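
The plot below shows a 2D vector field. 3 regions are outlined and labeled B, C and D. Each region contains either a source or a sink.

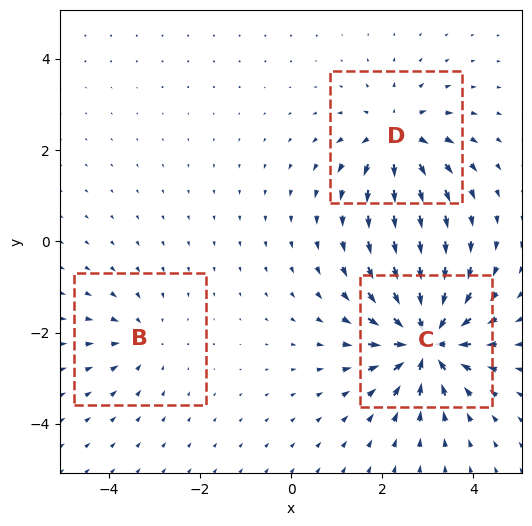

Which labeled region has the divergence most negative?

C

Divergence at each region's feature centre — B: about -2, C: about -6, D: about +4. Region C is most negative.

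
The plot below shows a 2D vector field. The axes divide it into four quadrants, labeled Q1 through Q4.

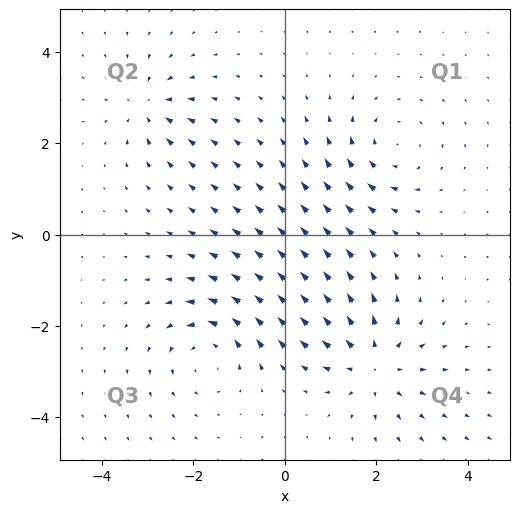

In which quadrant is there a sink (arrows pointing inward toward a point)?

The sink sits at approximately (-3.0, 2.8), which lies in quadrant Q2. The divergence there is about -5, negative as expected for a sink.

Q2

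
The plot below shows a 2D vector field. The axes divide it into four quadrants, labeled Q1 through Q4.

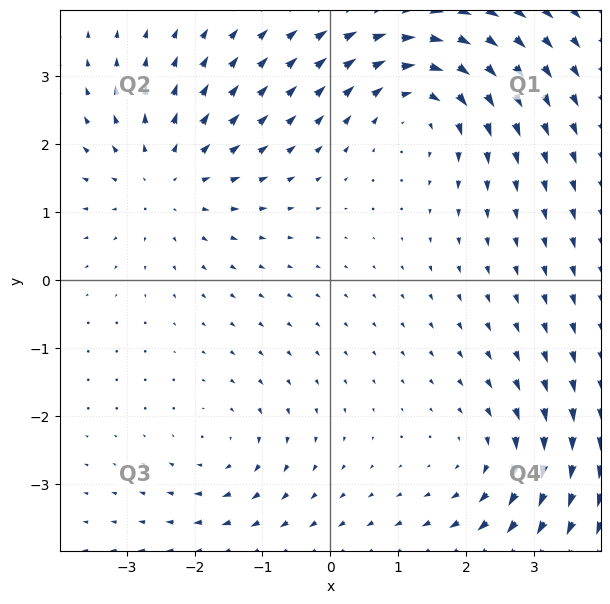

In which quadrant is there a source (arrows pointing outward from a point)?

The source sits at approximately (-2.4, 1.5), which lies in quadrant Q2. The divergence there is about +3, positive as expected for a source.

Q2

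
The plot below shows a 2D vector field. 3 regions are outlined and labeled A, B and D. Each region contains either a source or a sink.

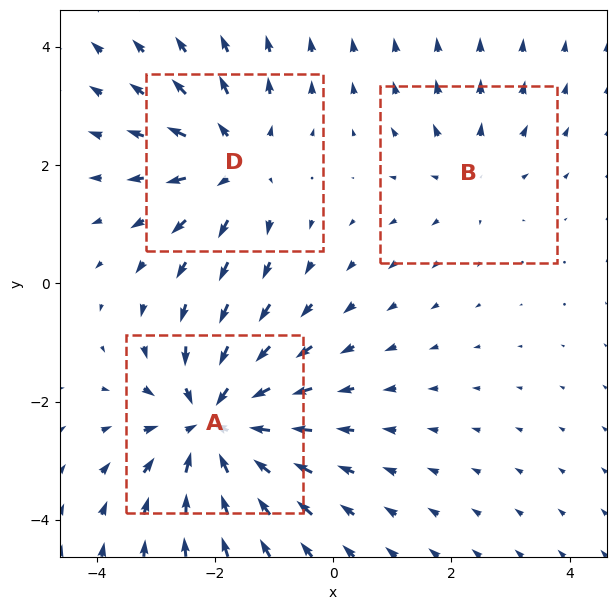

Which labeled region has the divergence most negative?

A

Divergence at each region's feature centre — A: about -5, B: about +2, D: about +3. Region A is most negative.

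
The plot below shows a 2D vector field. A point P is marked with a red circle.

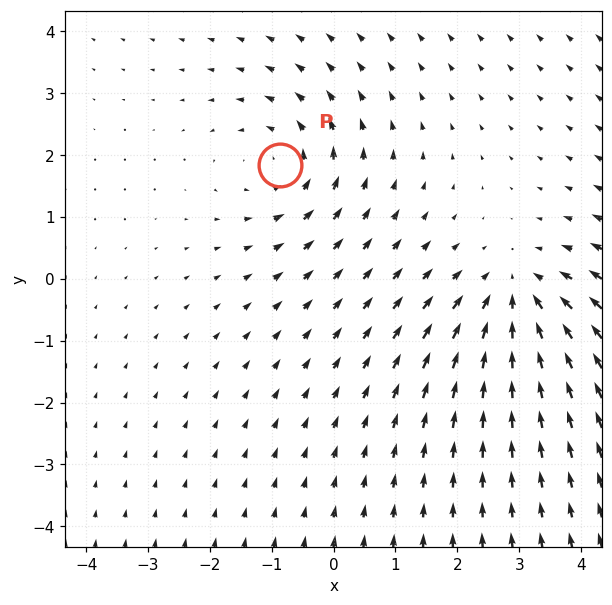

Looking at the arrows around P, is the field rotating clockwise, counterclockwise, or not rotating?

Near P at (-0.9, 1.8) the arrows circulate counterclockwise. The curl (z-component) there is about +3; positive curl means counterclockwise rotation.

counterclockwise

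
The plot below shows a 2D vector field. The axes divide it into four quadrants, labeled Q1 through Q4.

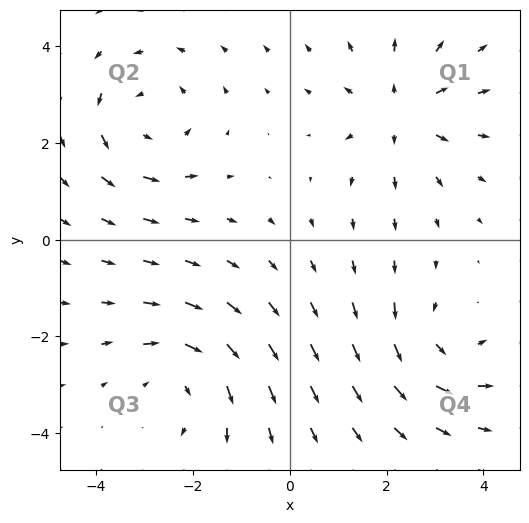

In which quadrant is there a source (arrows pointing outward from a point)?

The source sits at approximately (2.3, 2.6), which lies in quadrant Q1. The divergence there is about +4, positive as expected for a source.

Q1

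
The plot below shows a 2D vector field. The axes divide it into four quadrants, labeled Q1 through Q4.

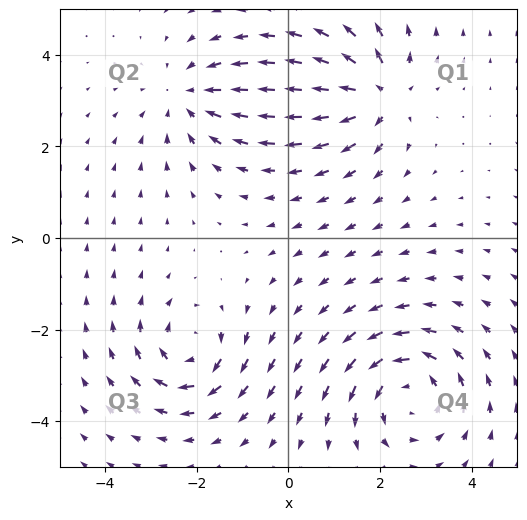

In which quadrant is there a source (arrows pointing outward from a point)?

Q1

The source sits at approximately (2.0, 3.1), which lies in quadrant Q1. The divergence there is about +4, positive as expected for a source.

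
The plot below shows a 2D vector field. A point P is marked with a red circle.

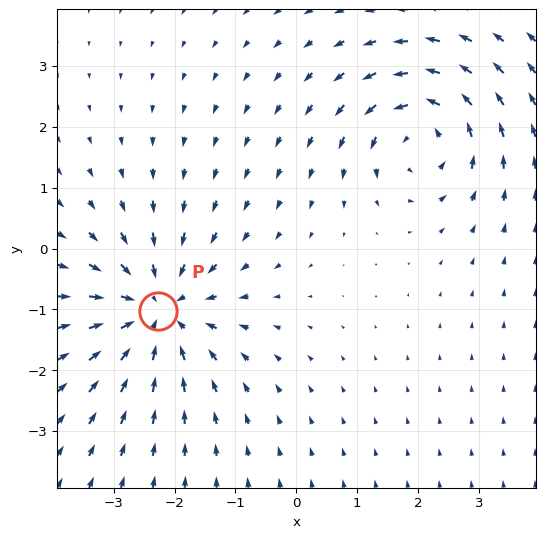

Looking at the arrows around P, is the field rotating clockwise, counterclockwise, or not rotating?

not rotating

Near P at (-2.3, -1.0) the arrows show no circulation. The curl there is ≈0.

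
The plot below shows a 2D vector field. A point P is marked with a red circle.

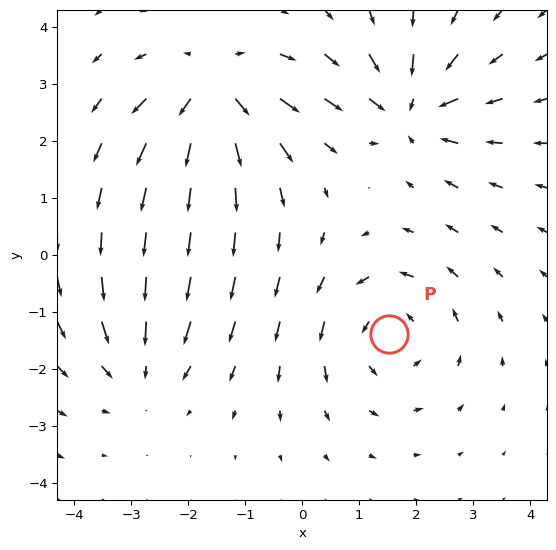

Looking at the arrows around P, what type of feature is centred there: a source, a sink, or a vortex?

vortex

At P (1.5, -1.4) the arrows circulate counterclockwise. Divergence ≈0, curl about +4 — near-zero divergence with nonzero curl is a vortex.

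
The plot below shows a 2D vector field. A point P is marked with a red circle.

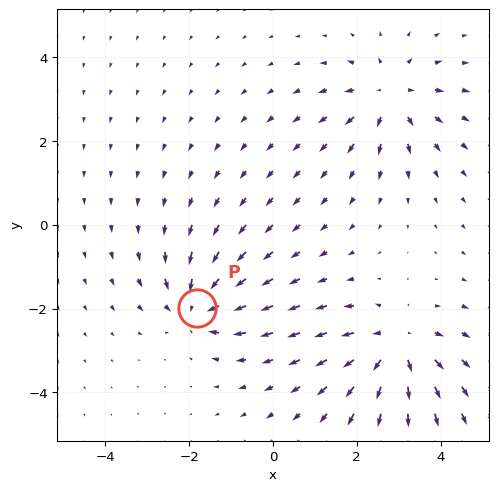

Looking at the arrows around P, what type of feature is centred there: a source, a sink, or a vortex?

At P (-1.8, -2.0) the arrows converge inward. Divergence about -4, curl ≈0 — negative divergence with near-zero curl is a sink.

sink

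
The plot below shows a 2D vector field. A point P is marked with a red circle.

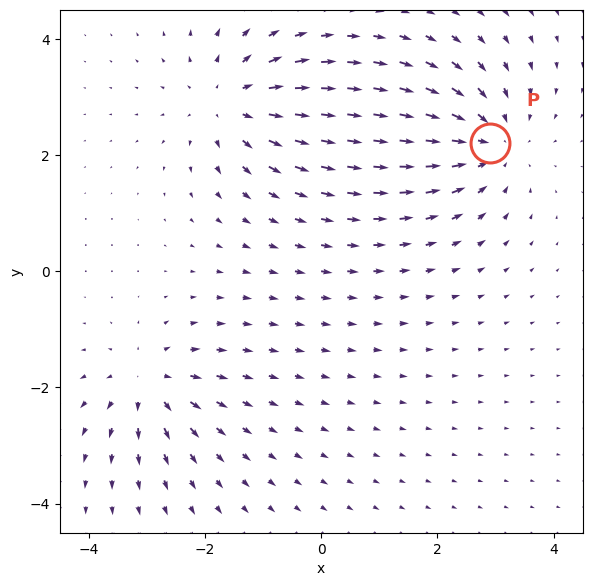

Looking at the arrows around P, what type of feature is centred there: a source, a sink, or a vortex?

sink

At P (2.9, 2.2) the arrows converge inward. Divergence about -5, curl ≈0 — negative divergence with near-zero curl is a sink.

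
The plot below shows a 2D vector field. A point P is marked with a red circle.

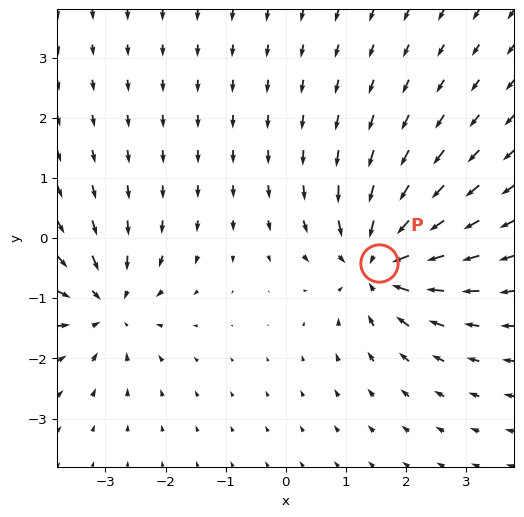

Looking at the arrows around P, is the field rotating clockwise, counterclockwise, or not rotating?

not rotating

Near P at (1.5, -0.4) the arrows show no circulation. The curl there is ≈0.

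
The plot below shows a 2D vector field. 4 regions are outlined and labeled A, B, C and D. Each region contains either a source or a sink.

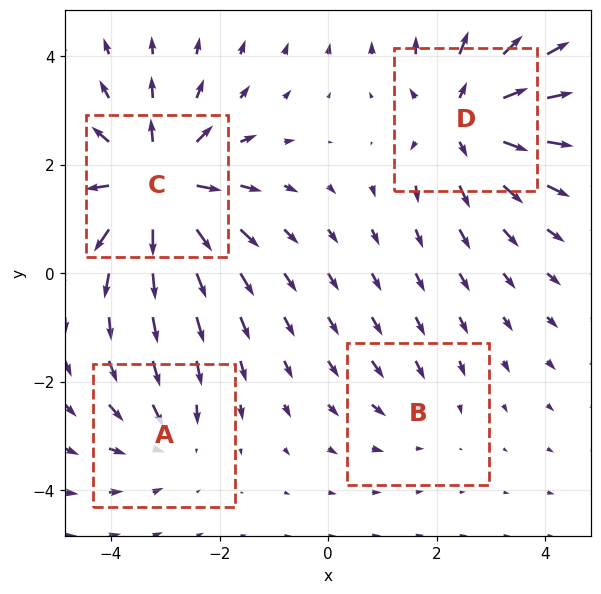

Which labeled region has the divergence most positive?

Divergence at each region's feature centre — A: about -3, B: about -2, C: about +7, D: about +5. Region C is most positive.

C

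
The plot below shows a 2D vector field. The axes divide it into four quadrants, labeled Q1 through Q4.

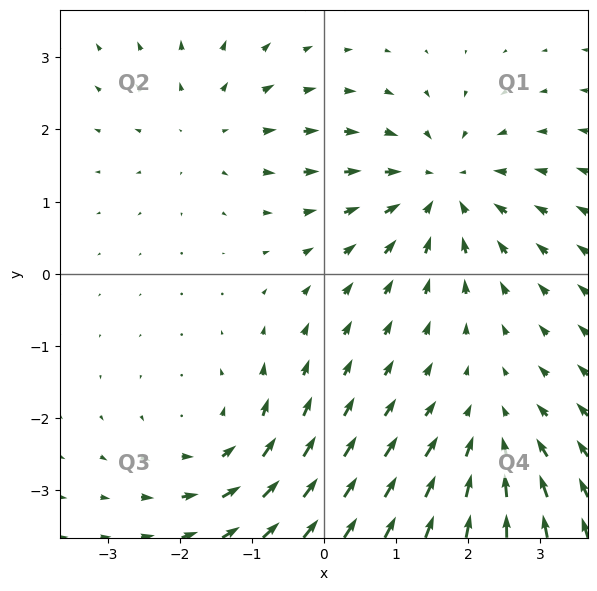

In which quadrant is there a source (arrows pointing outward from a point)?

Q2

The source sits at approximately (-1.6, 2.0), which lies in quadrant Q2. The divergence there is about +3, positive as expected for a source.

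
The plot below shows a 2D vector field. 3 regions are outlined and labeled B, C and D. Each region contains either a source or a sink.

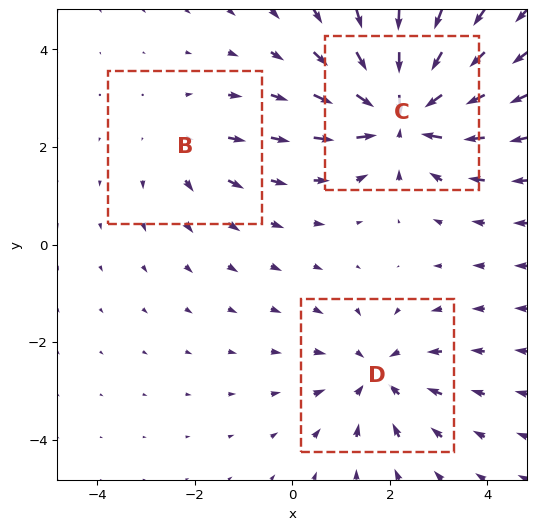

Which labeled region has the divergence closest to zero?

B

Divergence at each region's feature centre — B: about +2, C: about -5, D: about -3. Region B is closest to zero.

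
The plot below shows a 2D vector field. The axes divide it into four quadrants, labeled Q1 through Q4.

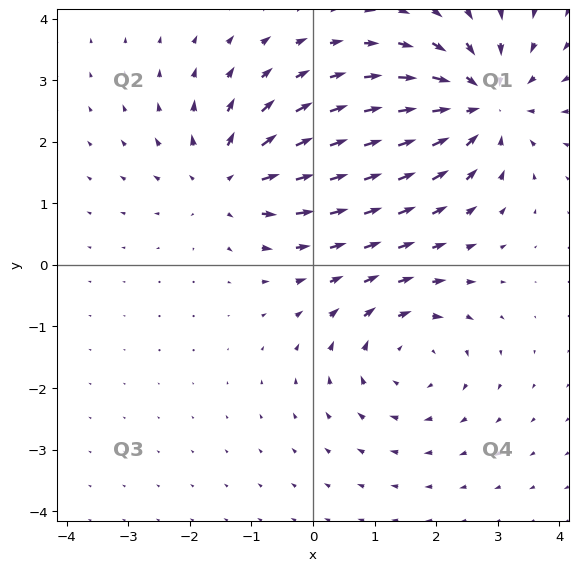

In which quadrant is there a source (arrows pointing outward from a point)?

The source sits at approximately (-1.4, 1.4), which lies in quadrant Q2. The divergence there is about +4, positive as expected for a source.

Q2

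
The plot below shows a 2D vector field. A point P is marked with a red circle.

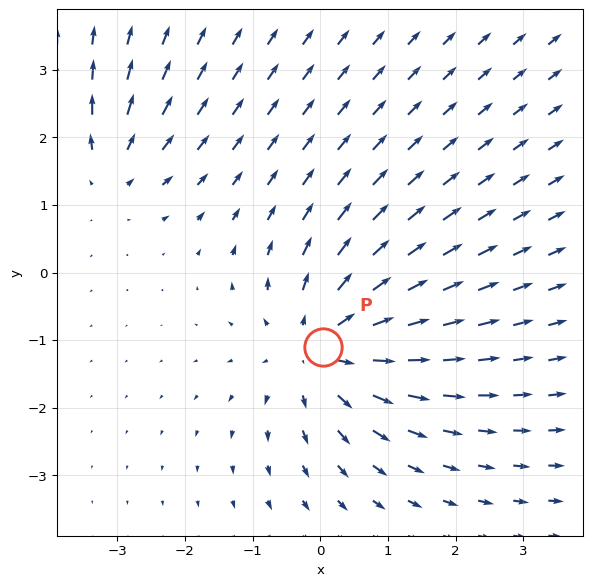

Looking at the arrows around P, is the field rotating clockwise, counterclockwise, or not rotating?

Near P at (0.0, -1.1) the arrows show no circulation. The curl there is ≈0.

not rotating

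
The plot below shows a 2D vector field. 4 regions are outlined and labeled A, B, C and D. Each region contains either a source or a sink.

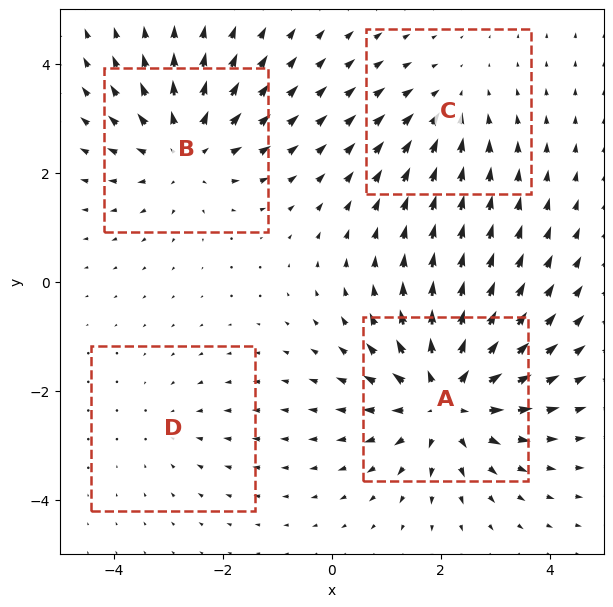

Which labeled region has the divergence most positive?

Divergence at each region's feature centre — A: about +6, B: about +4, C: about -3, D: about -2. Region A is most positive.

A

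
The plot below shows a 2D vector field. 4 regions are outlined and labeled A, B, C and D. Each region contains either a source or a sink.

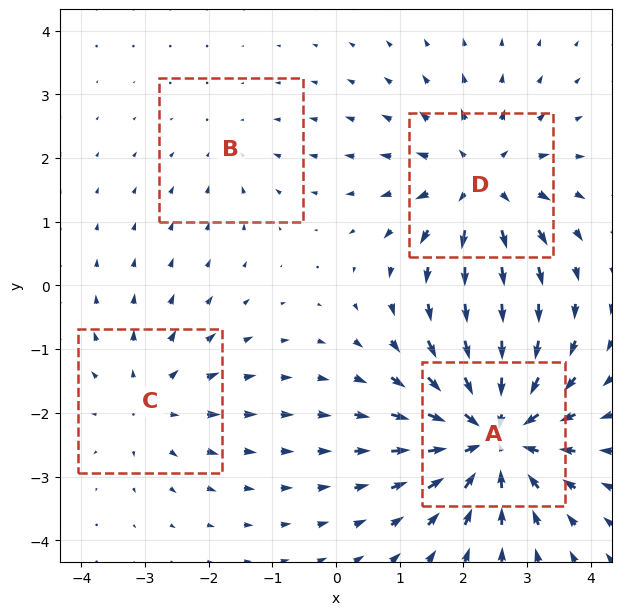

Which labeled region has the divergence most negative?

A

Divergence at each region's feature centre — A: about -7, B: about -2, C: about +3, D: about +5. Region A is most negative.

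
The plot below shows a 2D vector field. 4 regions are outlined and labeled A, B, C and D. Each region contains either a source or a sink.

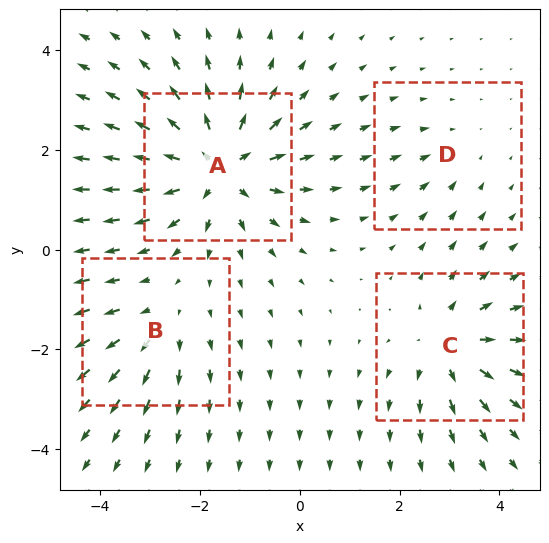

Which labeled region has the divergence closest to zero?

Divergence at each region's feature centre — A: about +7, B: about +3, C: about +5, D: about -2. Region D is closest to zero.

D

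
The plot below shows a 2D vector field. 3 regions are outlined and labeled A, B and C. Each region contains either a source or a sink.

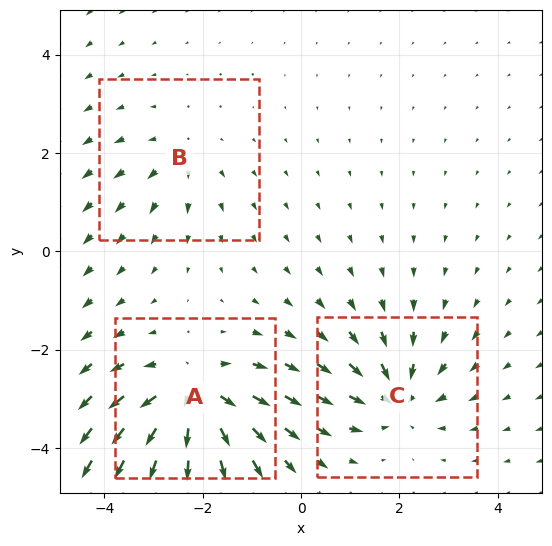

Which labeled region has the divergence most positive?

Divergence at each region's feature centre — A: about +5, B: about +2, C: about -4. Region A is most positive.

A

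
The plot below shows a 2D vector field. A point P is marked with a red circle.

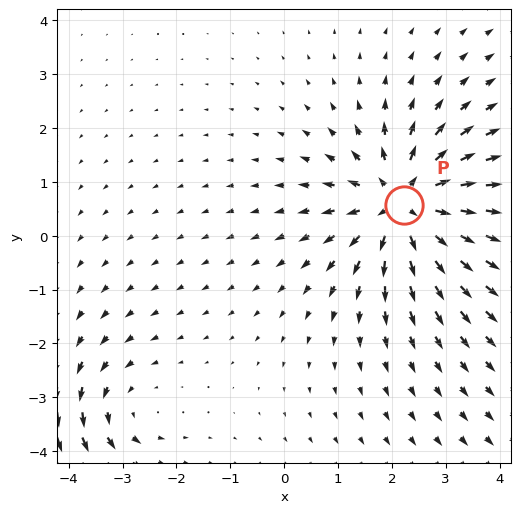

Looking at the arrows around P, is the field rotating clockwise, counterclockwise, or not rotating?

Near P at (2.2, 0.6) the arrows show no circulation. The curl there is ≈0.

not rotating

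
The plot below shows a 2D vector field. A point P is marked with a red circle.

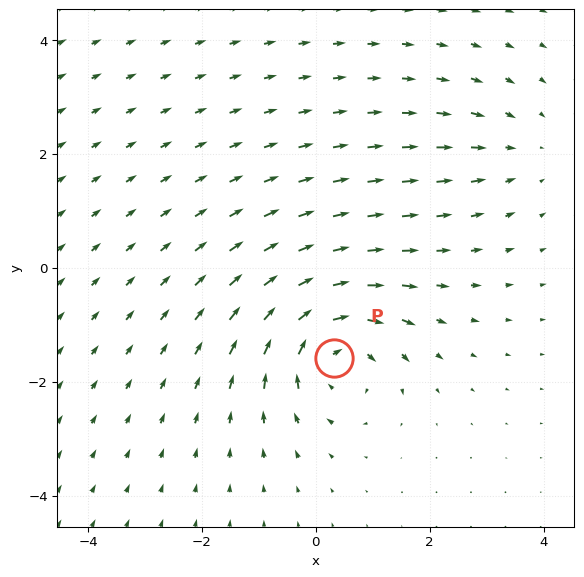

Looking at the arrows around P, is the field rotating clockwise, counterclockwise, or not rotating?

clockwise

Near P at (0.3, -1.6) the arrows circulate clockwise. The curl (z-component) there is about -6; negative curl means clockwise rotation.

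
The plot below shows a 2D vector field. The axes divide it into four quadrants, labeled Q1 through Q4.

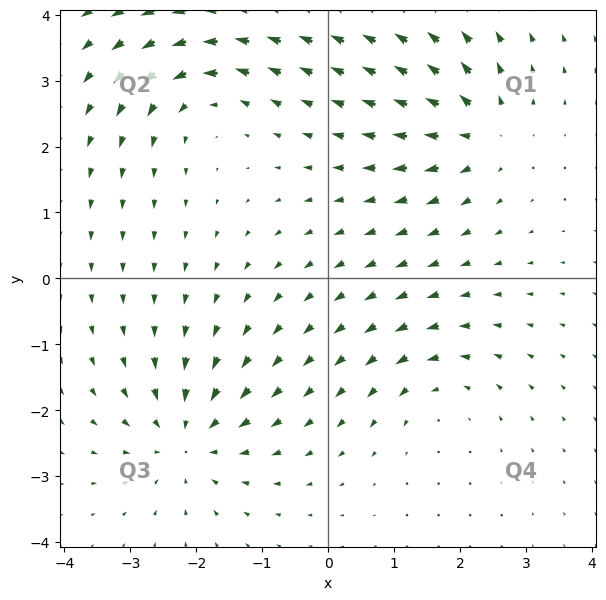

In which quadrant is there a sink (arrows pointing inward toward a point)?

Q3

The sink sits at approximately (-2.1, -2.4), which lies in quadrant Q3. The divergence there is about -5, negative as expected for a sink.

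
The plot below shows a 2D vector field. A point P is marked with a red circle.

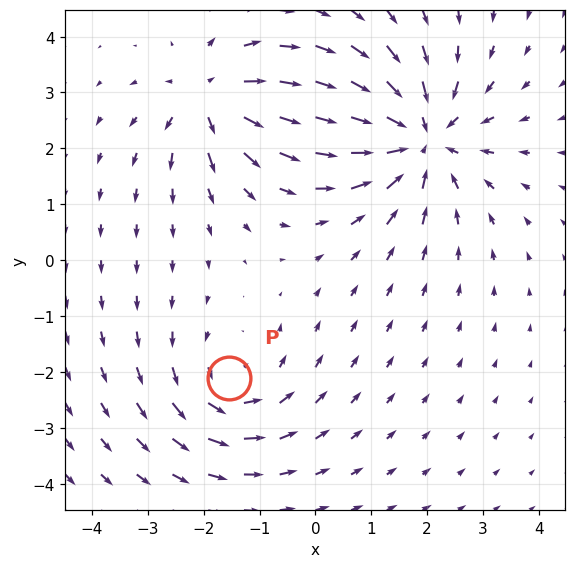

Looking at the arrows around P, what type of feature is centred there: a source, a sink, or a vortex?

At P (-1.5, -2.1) the arrows circulate counterclockwise. Divergence ≈0, curl about +3 — near-zero divergence with nonzero curl is a vortex.

vortex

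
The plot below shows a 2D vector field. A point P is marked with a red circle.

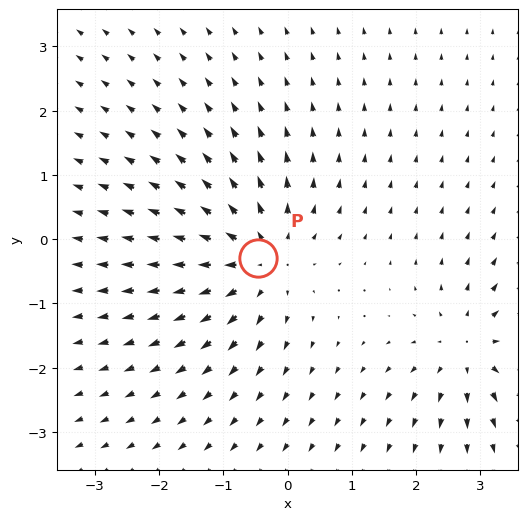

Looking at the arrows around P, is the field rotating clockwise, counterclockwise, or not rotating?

Near P at (-0.5, -0.3) the arrows show no circulation. The curl there is ≈0.

not rotating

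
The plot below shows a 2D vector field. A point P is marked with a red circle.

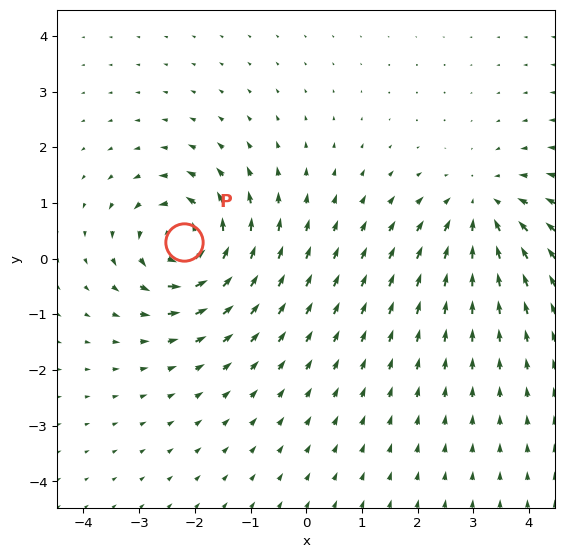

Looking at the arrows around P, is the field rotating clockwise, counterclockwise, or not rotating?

counterclockwise

Near P at (-2.2, 0.3) the arrows circulate counterclockwise. The curl (z-component) there is about +5; positive curl means counterclockwise rotation.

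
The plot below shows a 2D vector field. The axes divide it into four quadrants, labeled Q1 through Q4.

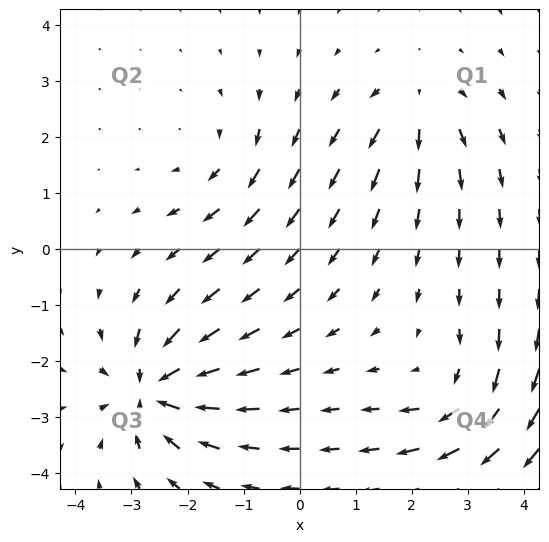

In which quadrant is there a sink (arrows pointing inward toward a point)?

Q3

The sink sits at approximately (-2.6, -2.5), which lies in quadrant Q3. The divergence there is about -7, negative as expected for a sink.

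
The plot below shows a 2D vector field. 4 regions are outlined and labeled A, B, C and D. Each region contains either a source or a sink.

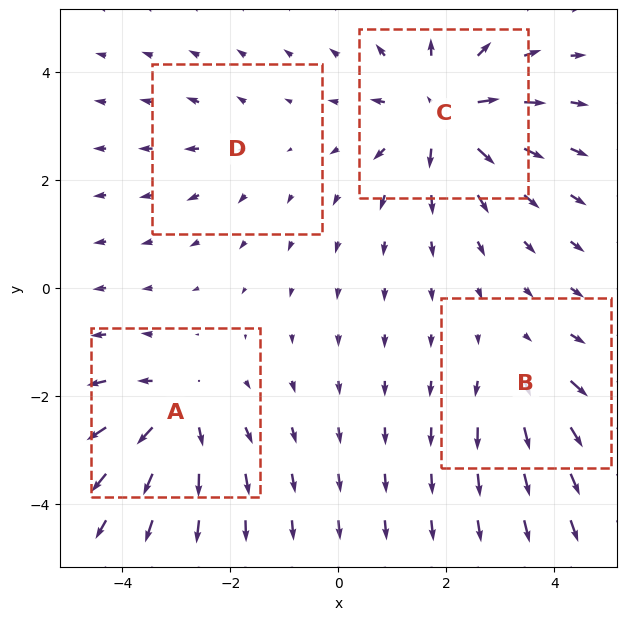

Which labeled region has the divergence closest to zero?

D

Divergence at each region's feature centre — A: about +5, B: about +3, C: about +7, D: about +2. Region D is closest to zero.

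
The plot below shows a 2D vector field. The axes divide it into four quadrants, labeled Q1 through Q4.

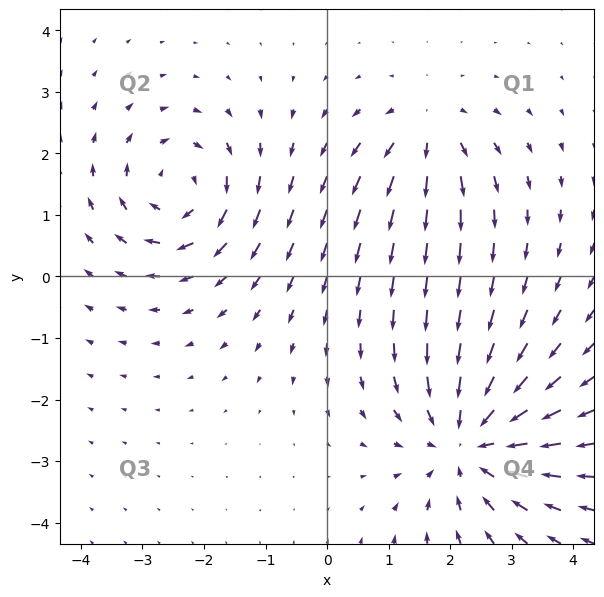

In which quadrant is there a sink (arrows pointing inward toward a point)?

Q4

The sink sits at approximately (2.3, -2.7), which lies in quadrant Q4. The divergence there is about -4, negative as expected for a sink.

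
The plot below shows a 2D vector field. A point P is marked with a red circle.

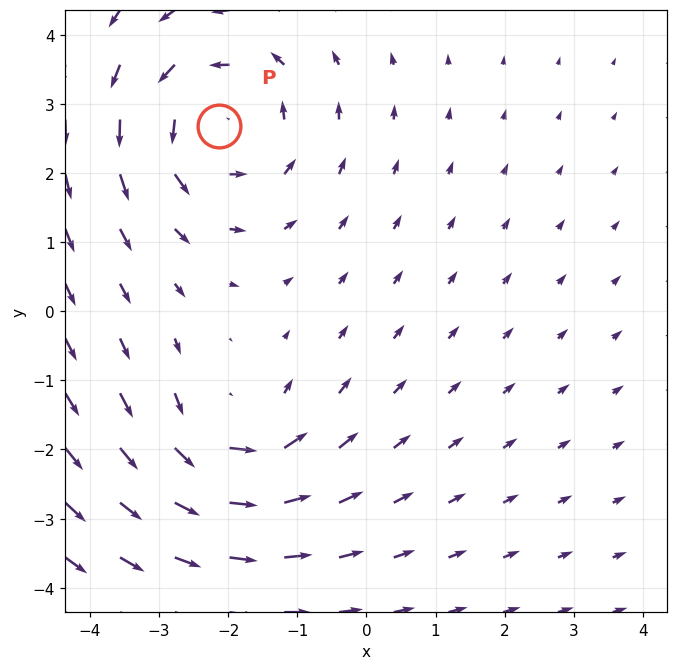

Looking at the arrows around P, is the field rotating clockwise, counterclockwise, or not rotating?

counterclockwise

Near P at (-2.1, 2.7) the arrows circulate counterclockwise. The curl (z-component) there is about +4; positive curl means counterclockwise rotation.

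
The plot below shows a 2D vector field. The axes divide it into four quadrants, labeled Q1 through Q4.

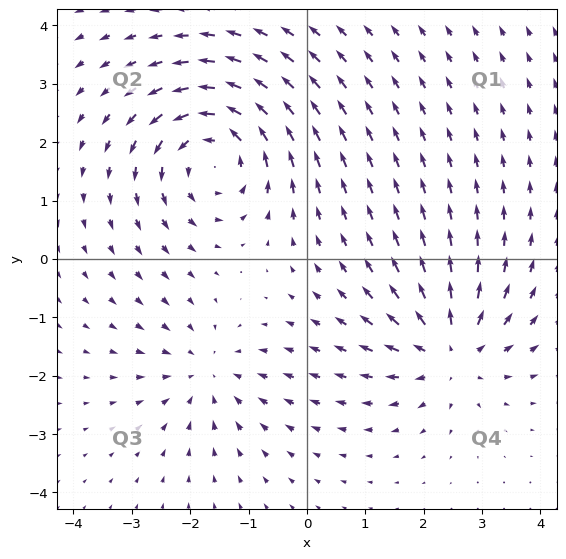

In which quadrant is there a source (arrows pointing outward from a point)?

The source sits at approximately (2.5, -1.6), which lies in quadrant Q4. The divergence there is about +4, positive as expected for a source.

Q4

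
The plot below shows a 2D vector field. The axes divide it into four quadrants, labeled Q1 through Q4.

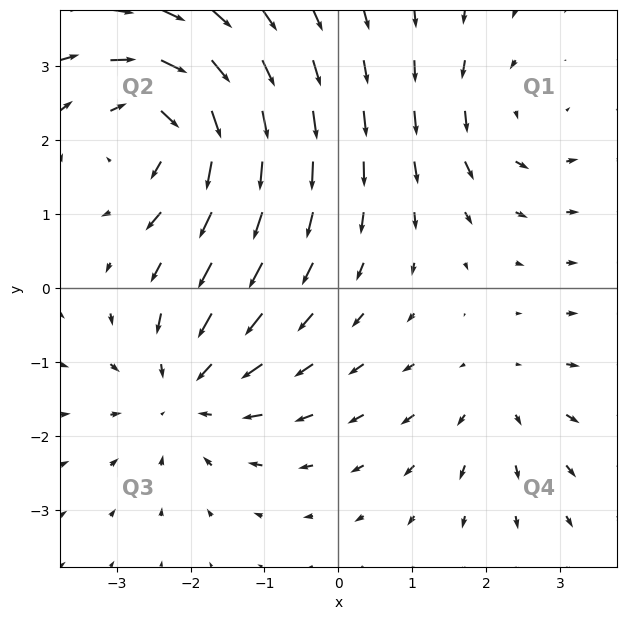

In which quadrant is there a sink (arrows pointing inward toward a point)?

The sink sits at approximately (-2.1, -1.4), which lies in quadrant Q3. The divergence there is about -4, negative as expected for a sink.

Q3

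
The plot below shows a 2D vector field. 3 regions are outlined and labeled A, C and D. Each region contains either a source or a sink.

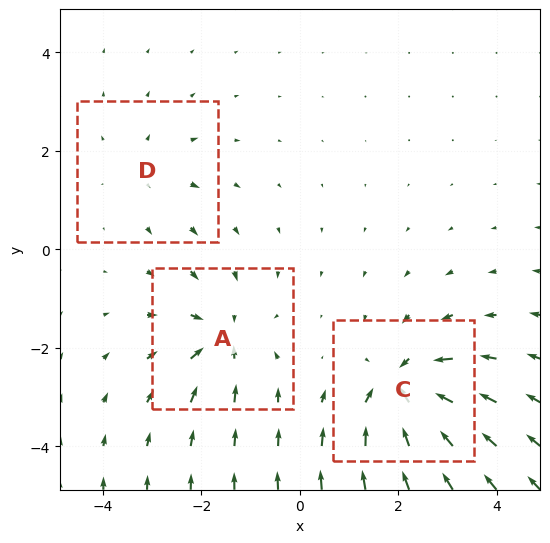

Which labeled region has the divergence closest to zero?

D

Divergence at each region's feature centre — A: about -4, C: about -6, D: about +2. Region D is closest to zero.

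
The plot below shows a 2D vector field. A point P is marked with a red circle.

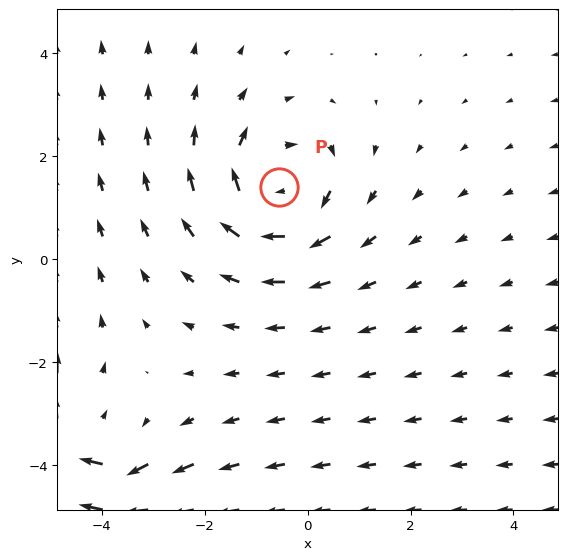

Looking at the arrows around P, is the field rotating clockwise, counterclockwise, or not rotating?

clockwise

Near P at (-0.6, 1.4) the arrows circulate clockwise. The curl (z-component) there is about -3; negative curl means clockwise rotation.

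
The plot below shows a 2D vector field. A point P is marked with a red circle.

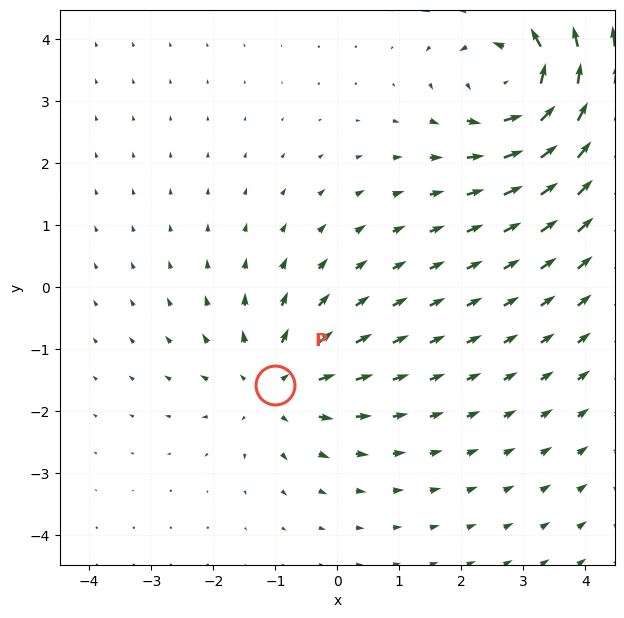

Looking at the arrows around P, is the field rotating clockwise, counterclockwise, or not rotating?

Near P at (-1.0, -1.6) the arrows show no circulation. The curl there is ≈0.

not rotating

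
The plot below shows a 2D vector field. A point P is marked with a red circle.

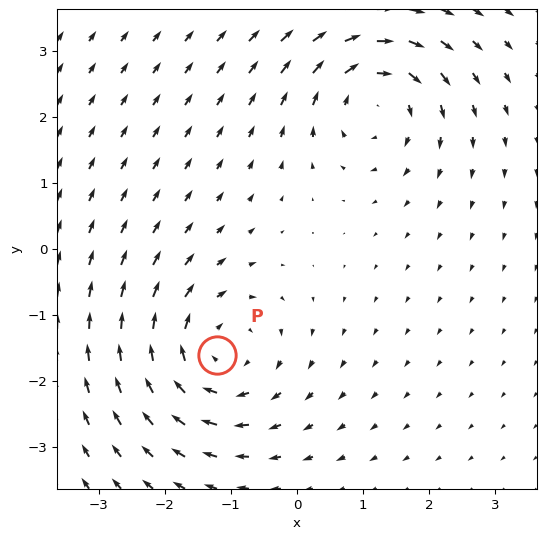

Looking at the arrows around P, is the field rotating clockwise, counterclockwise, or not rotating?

Near P at (-1.2, -1.6) the arrows circulate clockwise. The curl (z-component) there is about -4; negative curl means clockwise rotation.

clockwise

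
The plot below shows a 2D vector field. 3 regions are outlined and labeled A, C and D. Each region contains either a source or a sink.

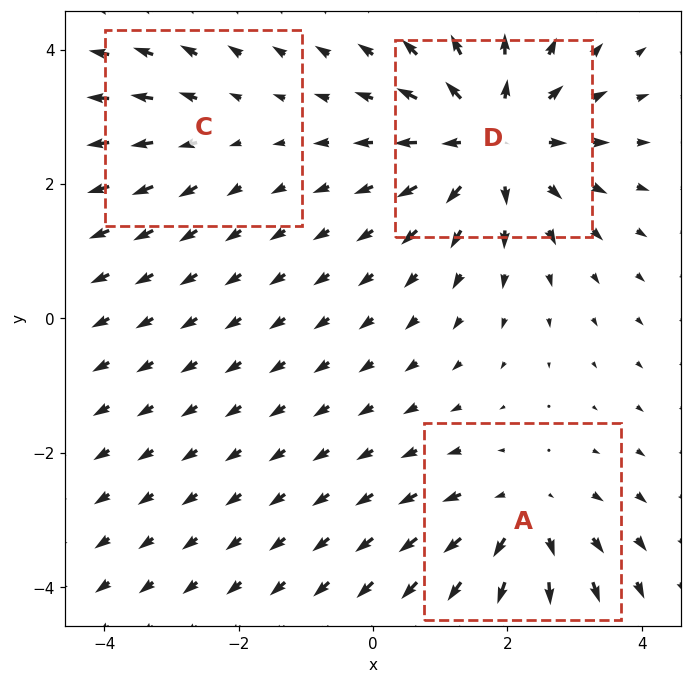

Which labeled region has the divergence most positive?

D

Divergence at each region's feature centre — A: about +3, C: about +2, D: about +5. Region D is most positive.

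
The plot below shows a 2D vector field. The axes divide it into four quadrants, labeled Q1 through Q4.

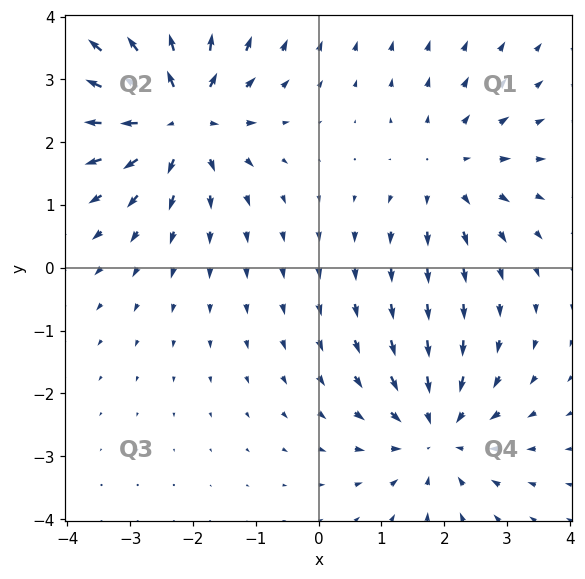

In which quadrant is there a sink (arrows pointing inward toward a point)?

Q4

The sink sits at approximately (1.9, -2.6), which lies in quadrant Q4. The divergence there is about -3, negative as expected for a sink.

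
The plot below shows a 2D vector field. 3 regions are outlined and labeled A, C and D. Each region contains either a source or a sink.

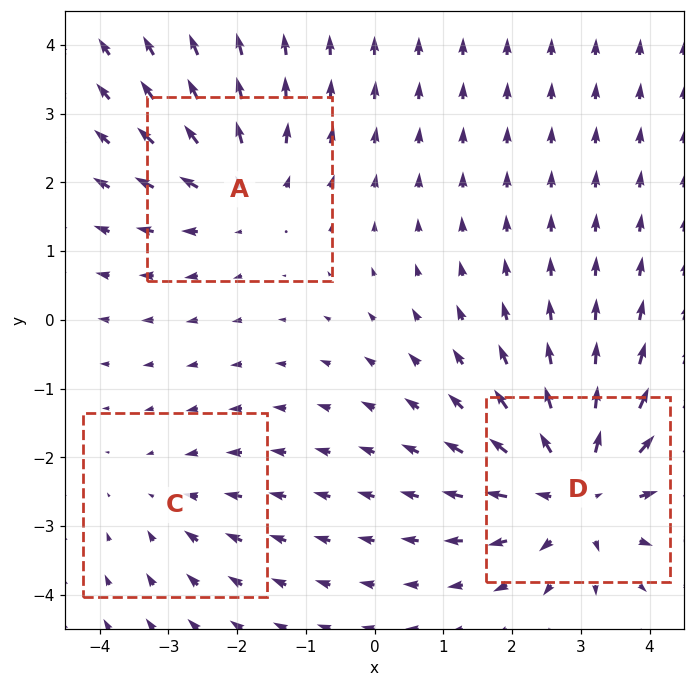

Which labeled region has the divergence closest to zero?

C

Divergence at each region's feature centre — A: about +3, C: about -2, D: about +5. Region C is closest to zero.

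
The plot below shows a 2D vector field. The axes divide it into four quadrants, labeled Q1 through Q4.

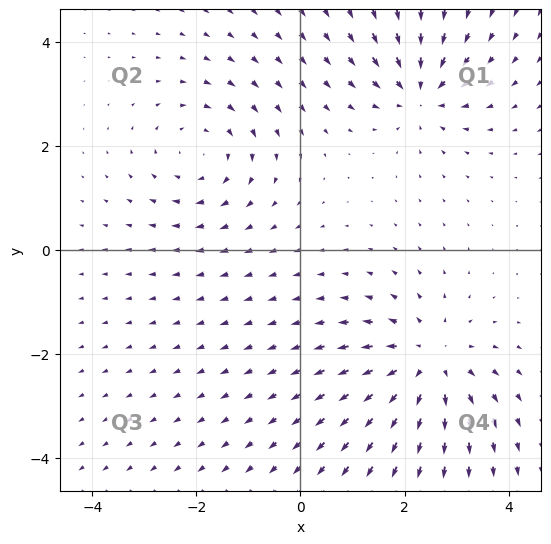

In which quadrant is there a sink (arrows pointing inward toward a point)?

Q1

The sink sits at approximately (2.3, 3.0), which lies in quadrant Q1. The divergence there is about -4, negative as expected for a sink.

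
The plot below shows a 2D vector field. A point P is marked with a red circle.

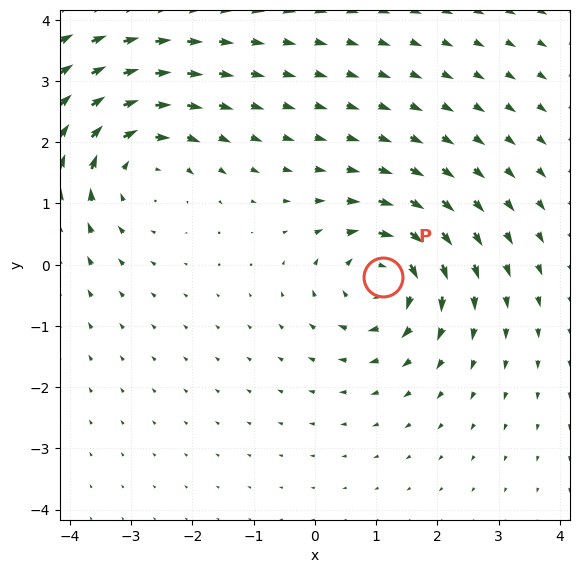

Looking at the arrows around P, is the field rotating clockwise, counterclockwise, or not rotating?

Near P at (1.1, -0.2) the arrows circulate clockwise. The curl (z-component) there is about -5; negative curl means clockwise rotation.

clockwise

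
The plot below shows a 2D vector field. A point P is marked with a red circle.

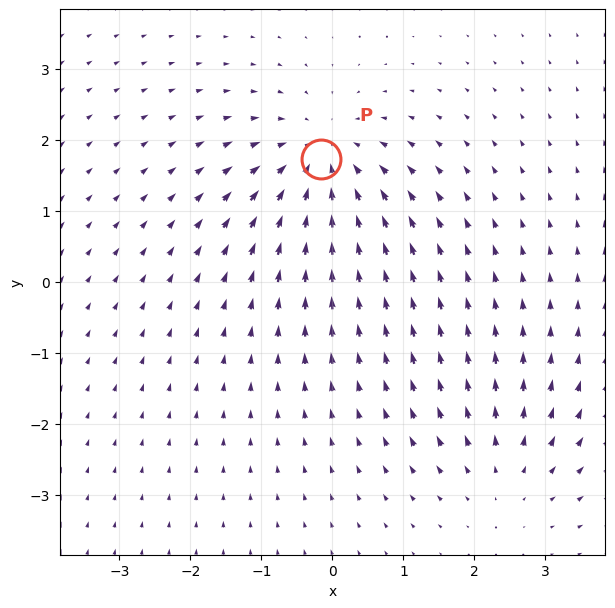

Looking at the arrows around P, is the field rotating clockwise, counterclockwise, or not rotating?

Near P at (-0.2, 1.7) the arrows show no circulation. The curl there is ≈0.

not rotating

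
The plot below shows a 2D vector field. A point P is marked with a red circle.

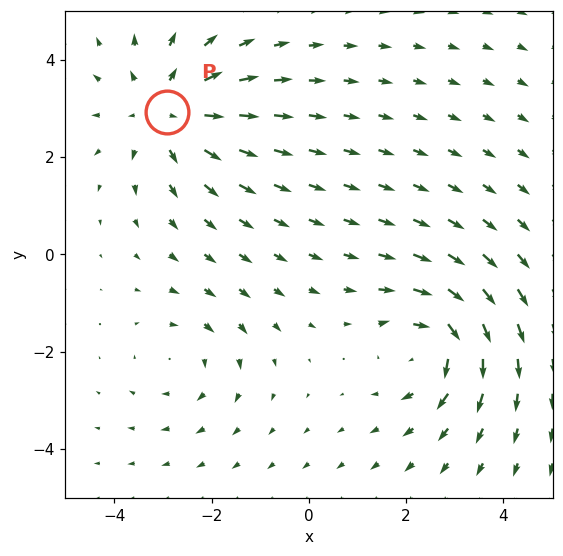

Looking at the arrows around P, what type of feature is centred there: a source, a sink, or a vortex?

At P (-2.9, 2.9) the arrows spread outward. Divergence about +4, curl ≈0 — positive divergence with near-zero curl is a source.

source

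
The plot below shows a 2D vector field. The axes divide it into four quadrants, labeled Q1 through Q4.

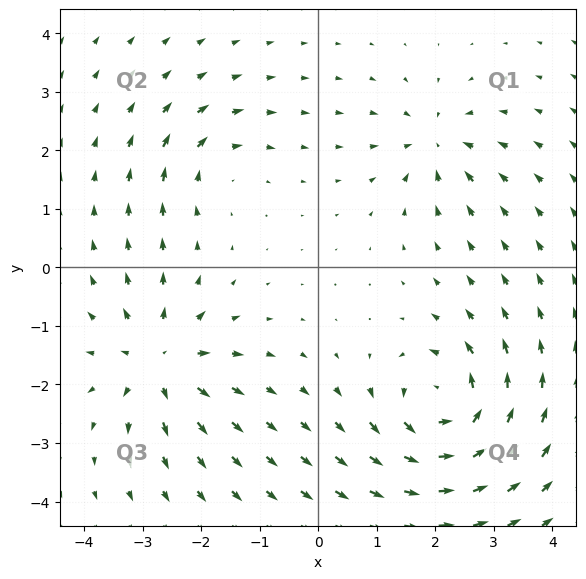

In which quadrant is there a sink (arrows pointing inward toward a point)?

The sink sits at approximately (2.0, 2.1), which lies in quadrant Q1. The divergence there is about -4, negative as expected for a sink.

Q1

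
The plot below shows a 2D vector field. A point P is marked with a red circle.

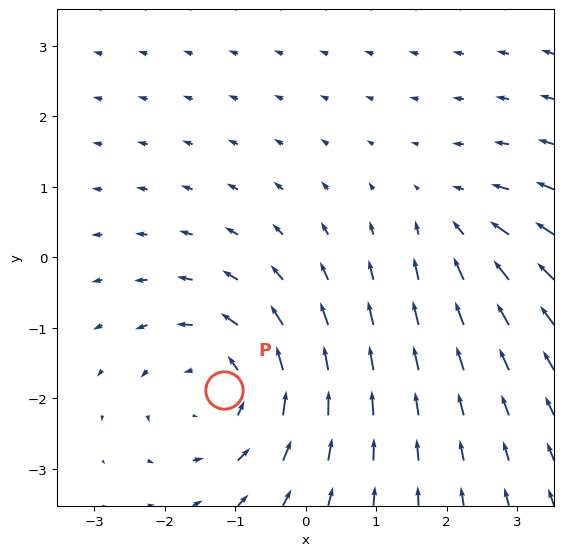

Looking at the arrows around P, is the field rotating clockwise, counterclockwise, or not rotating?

Near P at (-1.2, -1.9) the arrows circulate counterclockwise. The curl (z-component) there is about +3; positive curl means counterclockwise rotation.

counterclockwise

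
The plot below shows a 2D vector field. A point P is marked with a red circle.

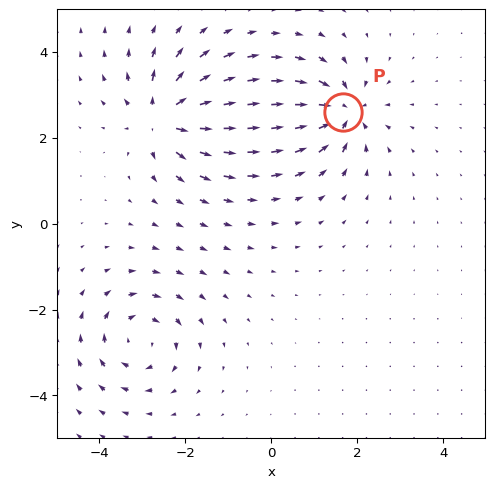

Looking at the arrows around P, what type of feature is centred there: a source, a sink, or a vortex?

At P (1.7, 2.6) the arrows converge inward. Divergence about -5, curl ≈0 — negative divergence with near-zero curl is a sink.

sink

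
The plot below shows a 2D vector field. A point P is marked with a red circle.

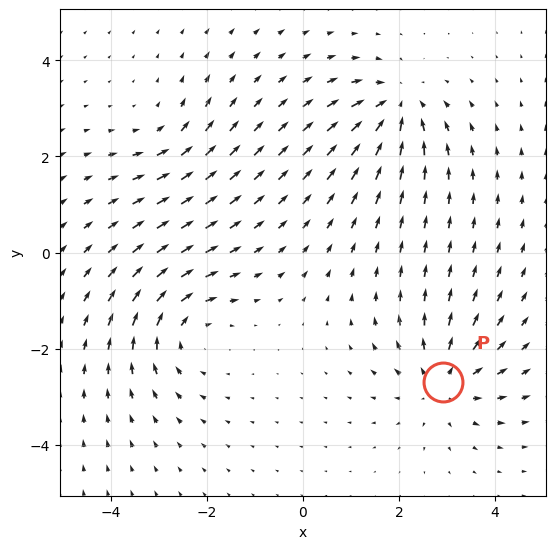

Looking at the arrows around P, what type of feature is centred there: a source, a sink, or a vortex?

source

At P (2.9, -2.7) the arrows spread outward. Divergence about +4, curl ≈0 — positive divergence with near-zero curl is a source.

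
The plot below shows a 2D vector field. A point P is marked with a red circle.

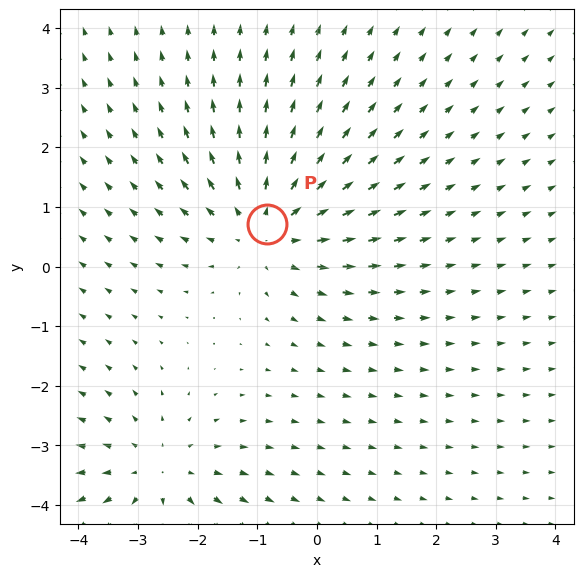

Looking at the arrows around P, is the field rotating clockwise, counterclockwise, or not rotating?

Near P at (-0.8, 0.7) the arrows show no circulation. The curl there is ≈0.

not rotating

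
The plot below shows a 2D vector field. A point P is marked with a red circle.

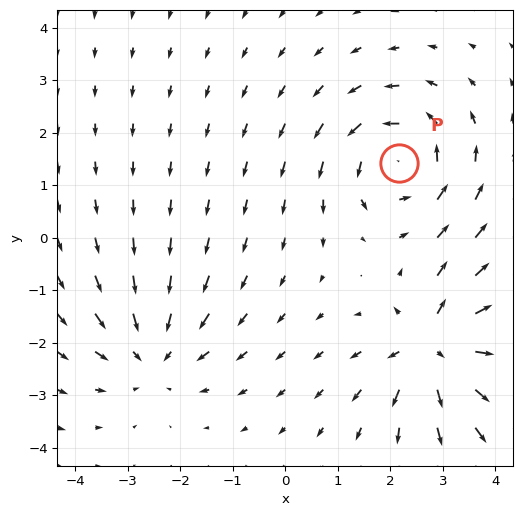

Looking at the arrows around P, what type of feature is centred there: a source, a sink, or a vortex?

vortex

At P (2.2, 1.4) the arrows circulate counterclockwise. Divergence ≈0, curl about +5 — near-zero divergence with nonzero curl is a vortex.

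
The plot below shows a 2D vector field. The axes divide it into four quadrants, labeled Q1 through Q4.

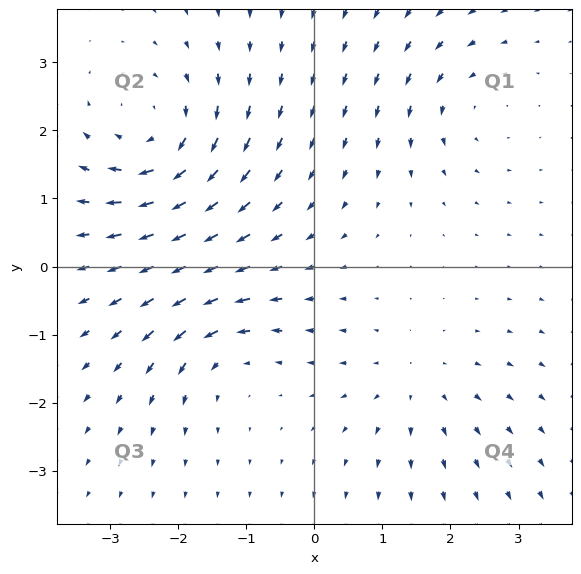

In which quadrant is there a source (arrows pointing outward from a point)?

Q4

The source sits at approximately (1.5, -1.7), which lies in quadrant Q4. The divergence there is about +3, positive as expected for a source.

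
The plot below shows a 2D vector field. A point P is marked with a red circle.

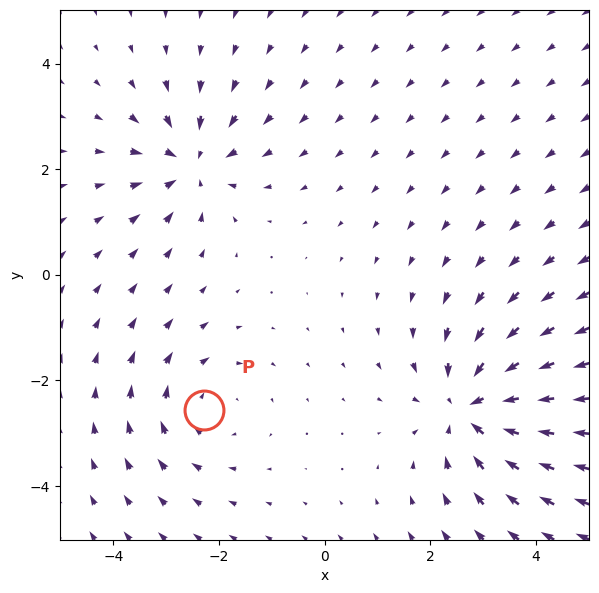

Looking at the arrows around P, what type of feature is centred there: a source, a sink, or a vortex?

At P (-2.3, -2.6) the arrows circulate clockwise. Divergence ≈0, curl about -3 — near-zero divergence with nonzero curl is a vortex.

vortex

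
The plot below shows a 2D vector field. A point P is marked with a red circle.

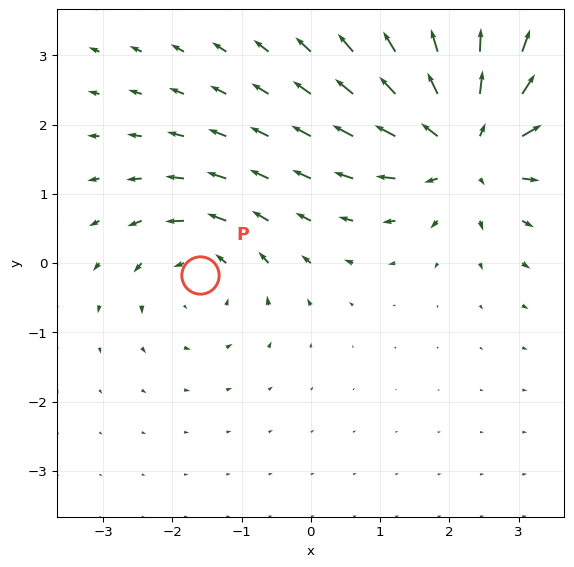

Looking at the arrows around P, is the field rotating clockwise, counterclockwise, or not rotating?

counterclockwise

Near P at (-1.6, -0.2) the arrows circulate counterclockwise. The curl (z-component) there is about +3; positive curl means counterclockwise rotation.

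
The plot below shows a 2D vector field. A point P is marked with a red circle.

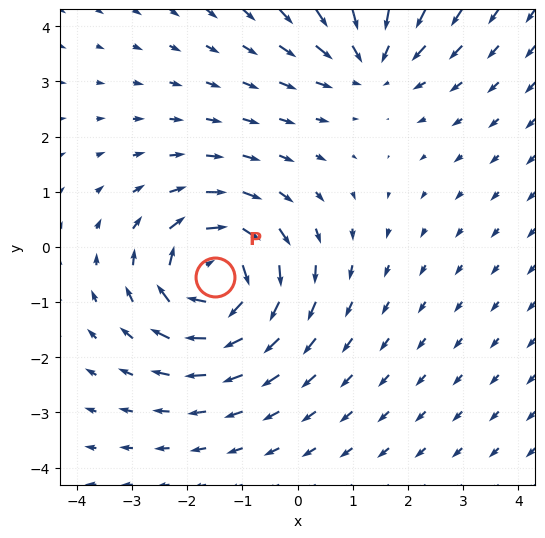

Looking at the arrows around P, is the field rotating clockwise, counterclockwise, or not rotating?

Near P at (-1.5, -0.6) the arrows circulate clockwise. The curl (z-component) there is about -4; negative curl means clockwise rotation.

clockwise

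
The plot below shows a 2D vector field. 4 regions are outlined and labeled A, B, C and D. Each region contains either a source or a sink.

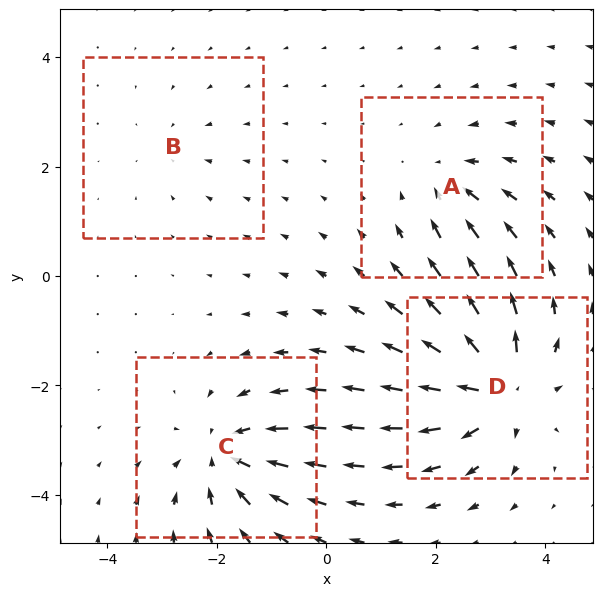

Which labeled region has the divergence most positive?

Divergence at each region's feature centre — A: about -4, B: about -2, C: about -6, D: about +7. Region D is most positive.

D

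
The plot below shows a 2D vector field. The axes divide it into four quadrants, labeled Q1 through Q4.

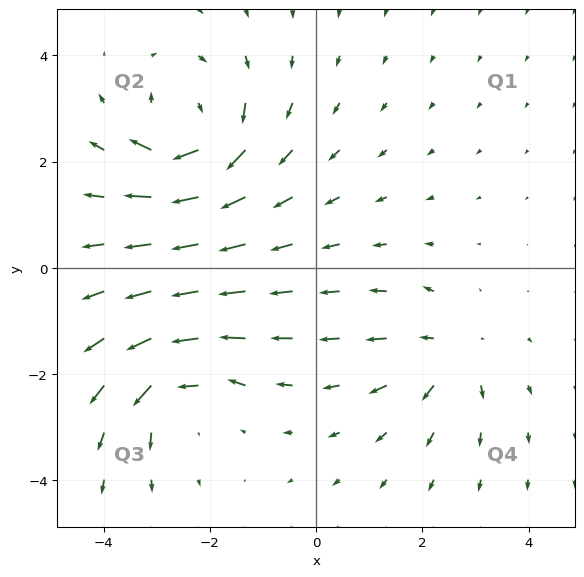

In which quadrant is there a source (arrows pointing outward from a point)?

The source sits at approximately (2.5, -1.6), which lies in quadrant Q4. The divergence there is about +3, positive as expected for a source.

Q4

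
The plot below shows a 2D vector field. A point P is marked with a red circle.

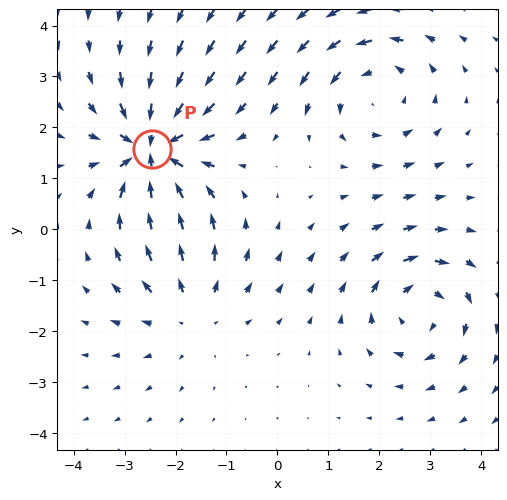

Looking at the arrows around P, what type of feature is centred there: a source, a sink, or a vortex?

At P (-2.5, 1.6) the arrows converge inward. Divergence about -5, curl ≈0 — negative divergence with near-zero curl is a sink.

sink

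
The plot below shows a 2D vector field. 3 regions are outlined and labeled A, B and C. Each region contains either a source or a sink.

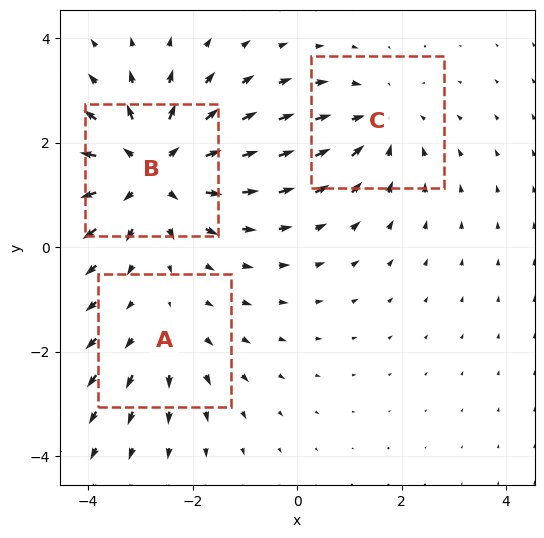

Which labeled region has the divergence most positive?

Divergence at each region's feature centre — A: about +2, B: about +4, C: about -3. Region B is most positive.

B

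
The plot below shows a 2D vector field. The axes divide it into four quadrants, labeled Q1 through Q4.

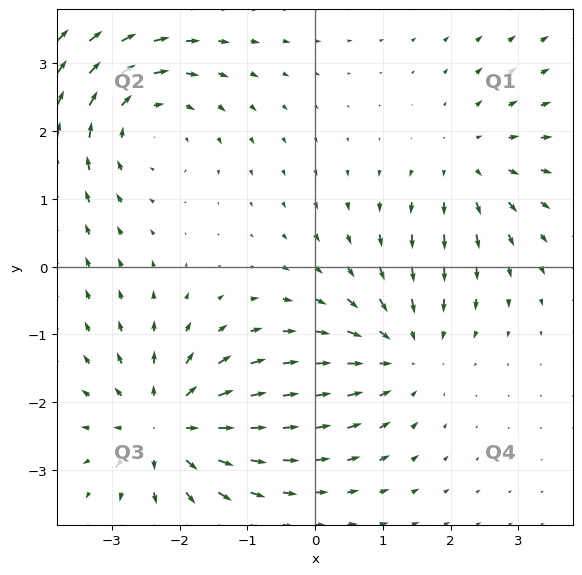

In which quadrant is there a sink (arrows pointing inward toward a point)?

Q4

The sink sits at approximately (1.3, -1.3), which lies in quadrant Q4. The divergence there is about -4, negative as expected for a sink.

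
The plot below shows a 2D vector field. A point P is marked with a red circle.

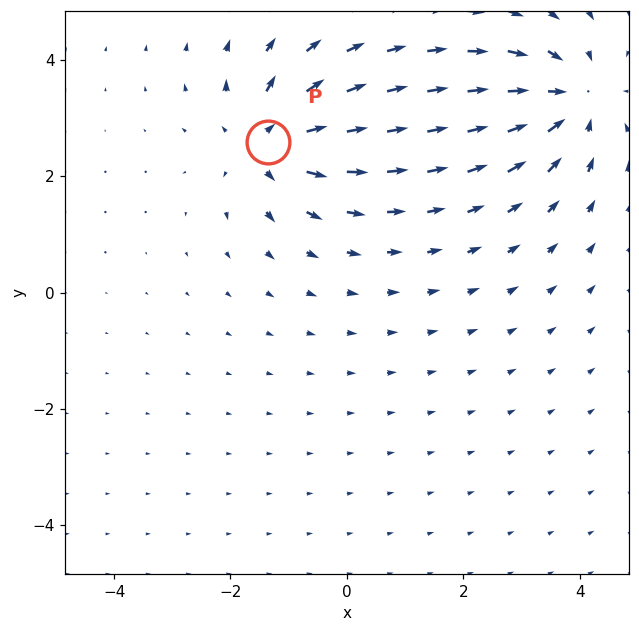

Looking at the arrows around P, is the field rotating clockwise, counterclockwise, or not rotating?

Near P at (-1.4, 2.6) the arrows show no circulation. The curl there is ≈0.

not rotating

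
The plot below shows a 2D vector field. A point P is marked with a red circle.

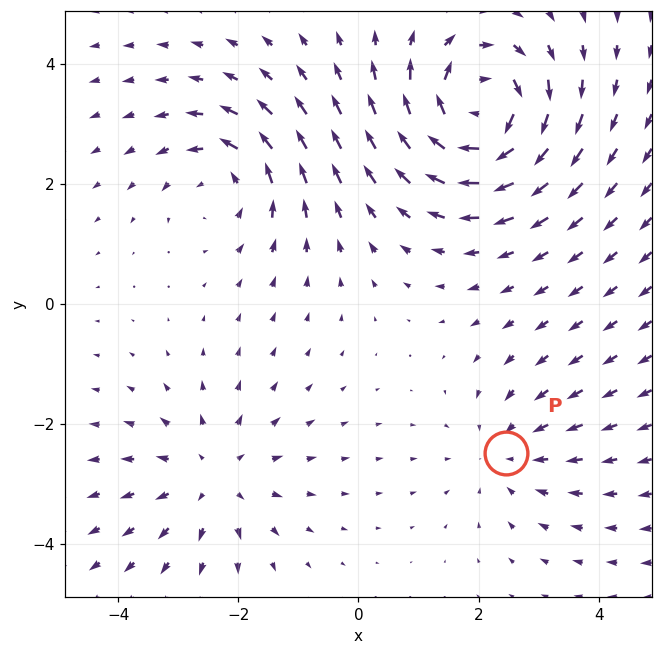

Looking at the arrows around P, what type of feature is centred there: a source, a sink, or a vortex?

sink

At P (2.5, -2.5) the arrows converge inward. Divergence about -2, curl ≈0 — negative divergence with near-zero curl is a sink.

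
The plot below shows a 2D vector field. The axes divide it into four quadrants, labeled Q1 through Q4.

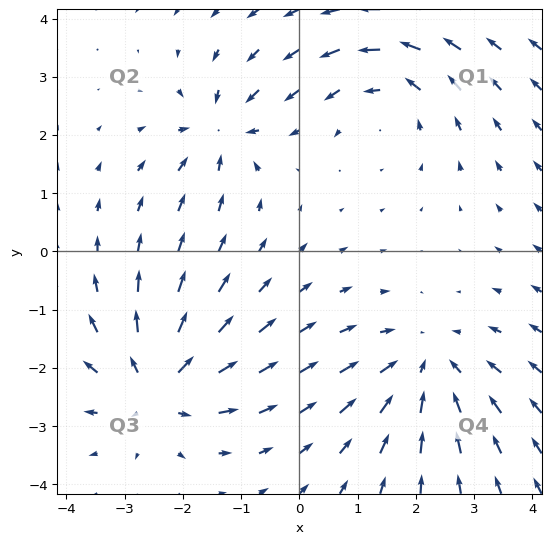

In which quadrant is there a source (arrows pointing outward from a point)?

Q3

The source sits at approximately (-2.4, -2.3), which lies in quadrant Q3. The divergence there is about +5, positive as expected for a source.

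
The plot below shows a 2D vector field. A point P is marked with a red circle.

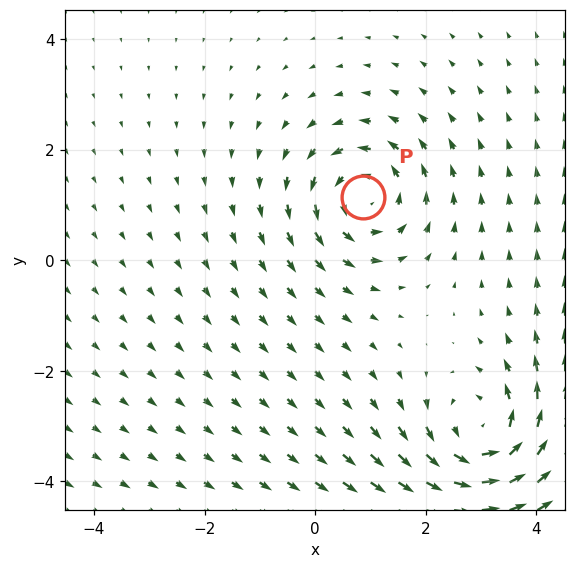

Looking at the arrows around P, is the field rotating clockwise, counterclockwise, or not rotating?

counterclockwise

Near P at (0.9, 1.1) the arrows circulate counterclockwise. The curl (z-component) there is about +4; positive curl means counterclockwise rotation.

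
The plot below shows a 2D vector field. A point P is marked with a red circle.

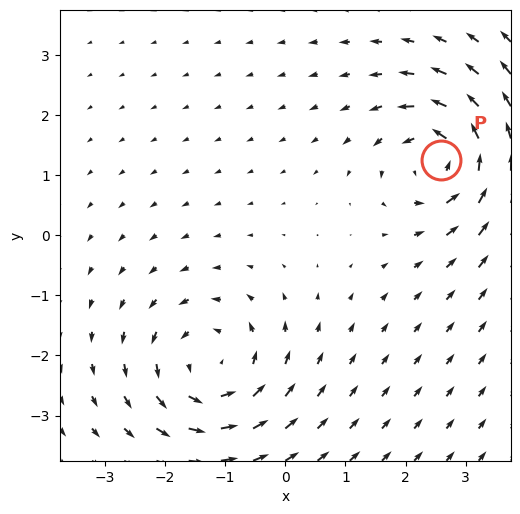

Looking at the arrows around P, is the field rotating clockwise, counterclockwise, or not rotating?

counterclockwise

Near P at (2.6, 1.3) the arrows circulate counterclockwise. The curl (z-component) there is about +6; positive curl means counterclockwise rotation.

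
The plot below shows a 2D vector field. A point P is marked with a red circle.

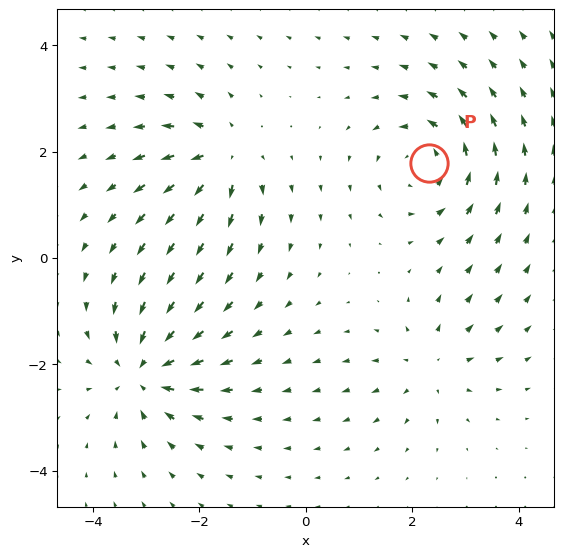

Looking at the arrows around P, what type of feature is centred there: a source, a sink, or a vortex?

At P (2.3, 1.8) the arrows circulate counterclockwise. Divergence ≈0, curl about +4 — near-zero divergence with nonzero curl is a vortex.

vortex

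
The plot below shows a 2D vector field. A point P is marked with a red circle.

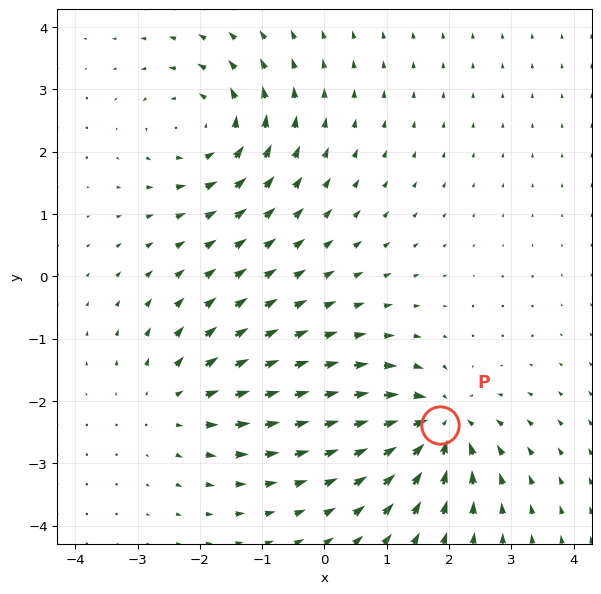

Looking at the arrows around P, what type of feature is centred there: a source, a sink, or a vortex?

sink

At P (1.9, -2.4) the arrows converge inward. Divergence about -5, curl ≈0 — negative divergence with near-zero curl is a sink.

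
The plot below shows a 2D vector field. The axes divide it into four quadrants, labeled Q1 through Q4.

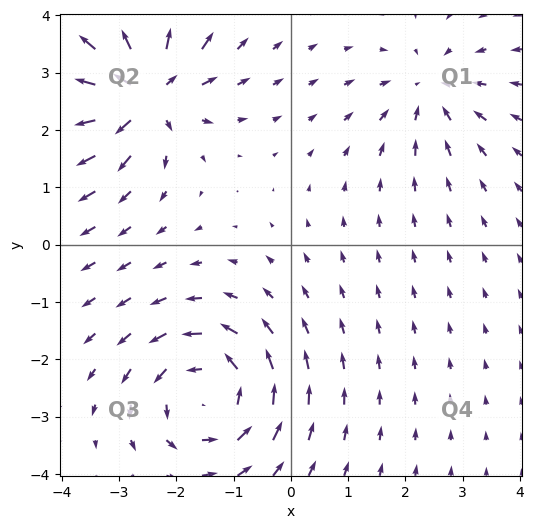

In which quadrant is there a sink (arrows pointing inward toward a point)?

Q1

The sink sits at approximately (2.4, 2.7), which lies in quadrant Q1. The divergence there is about -3, negative as expected for a sink.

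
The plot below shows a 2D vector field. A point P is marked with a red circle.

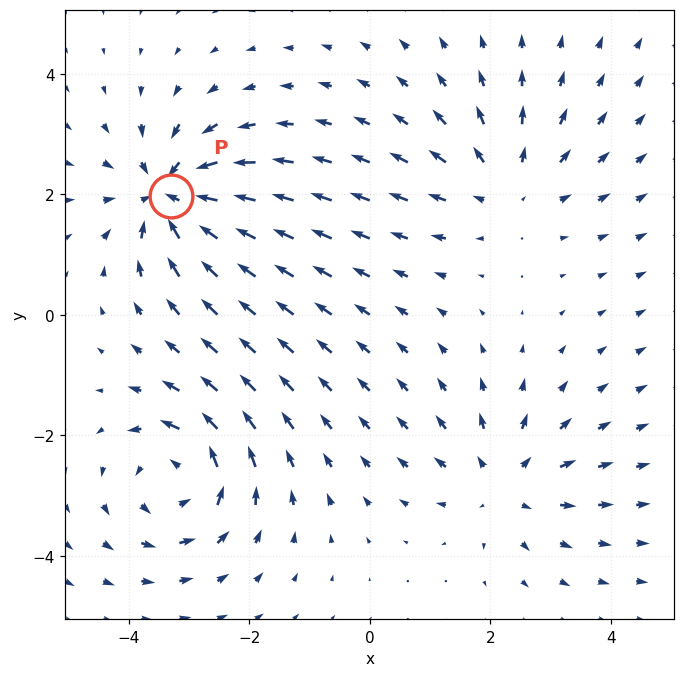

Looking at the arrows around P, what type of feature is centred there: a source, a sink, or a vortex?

sink

At P (-3.3, 2.0) the arrows converge inward. Divergence about -6, curl ≈0 — negative divergence with near-zero curl is a sink.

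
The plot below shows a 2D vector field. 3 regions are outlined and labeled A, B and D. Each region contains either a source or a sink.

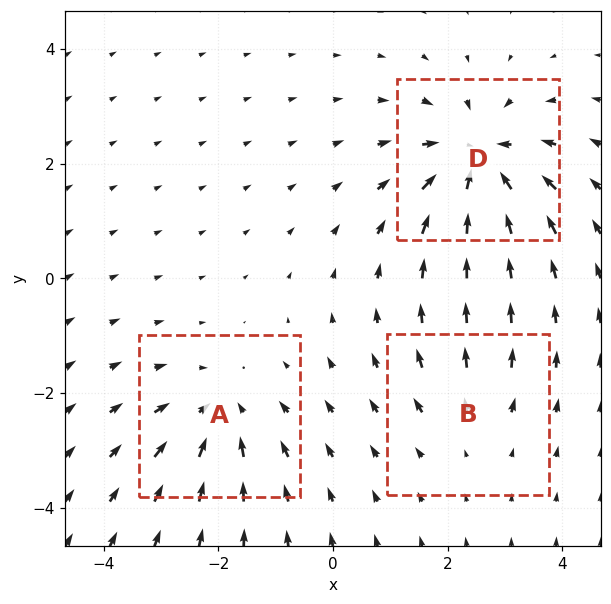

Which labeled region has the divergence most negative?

D

Divergence at each region's feature centre — A: about -4, B: about +2, D: about -6. Region D is most negative.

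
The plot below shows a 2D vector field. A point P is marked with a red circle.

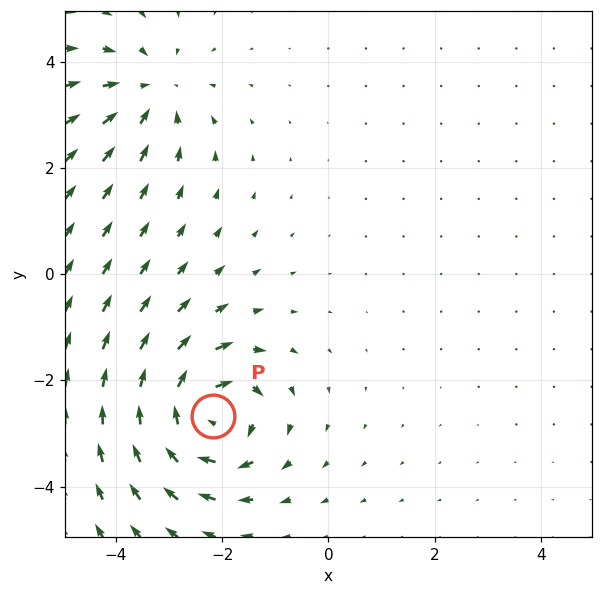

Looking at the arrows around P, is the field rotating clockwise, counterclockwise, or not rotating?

Near P at (-2.2, -2.7) the arrows circulate clockwise. The curl (z-component) there is about -6; negative curl means clockwise rotation.

clockwise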